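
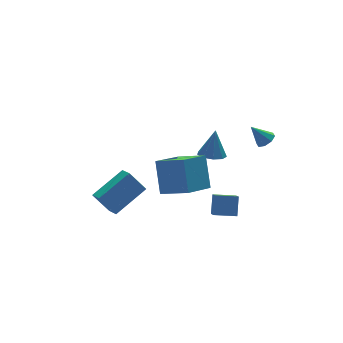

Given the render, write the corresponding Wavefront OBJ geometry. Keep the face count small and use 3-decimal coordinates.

v 3.197 -1.55 1.884
v 3.52 -1.093 1.918
v 2.563 -1.17 2.816
v 3.18 -1.035 1.663
v 2.851 -1.278 1.538
v 2.724 -1.681 1.615
v 2.874 -2.006 1.85
v 3.214 -2.064 2.104
v 3.544 -1.821 2.23
v 3.671 -1.419 2.153
v -4.452 1.345 -1.715
v -2.604 1.704 -0.739
v -4.442 2.146 -2.027
v -2.595 2.505 -1.051
v -3.765 0.895 -2.849
v -1.918 1.254 -1.873
v -3.756 1.696 -3.161
v -1.908 2.055 -2.185
v 0.831 -0.674 -3.545
v 1.219 -0.109 -2.585
v 1.111 0.072 -4.098
v 1.5 0.637 -3.138
v 1.9 -1.177 -3.682
v 2.289 -0.612 -2.722
v 2.181 -0.431 -4.235
v 2.569 0.134 -3.275
v 3.098 3.603 -2.642
v 3.621 4.133 -2.874
v 3.482 3.917 -1.058
v 3.145 4.364 -2.804
v 2.647 4.24 -2.659
v 2.36 3.817 -2.505
v 2.418 3.294 -2.416
v 2.794 2.916 -2.432
v 3.312 2.859 -2.547
v 3.73 3.151 -2.706
v 3.852 3.654 -2.835
v -0.882 1.75 -2.987
v -0.591 2.809 -1.292
v 0.812 2.529 -3.765
v 1.103 3.588 -2.069
v 0.017 0.452 -2.331
v 0.308 1.511 -0.635
v 1.711 1.231 -3.108
v 2.002 2.29 -1.413
f 2 1 4
f 2 4 3
f 4 1 5
f 4 5 3
f 5 1 6
f 5 6 3
f 6 1 7
f 6 7 3
f 7 1 8
f 7 8 3
f 8 1 9
f 8 9 3
f 9 1 10
f 9 10 3
f 10 1 2
f 10 2 3
f 12 14 11
f 15 12 11
f 11 14 13
f 13 15 11
f 12 18 14
f 16 12 15
f 16 18 12
f 14 18 13
f 17 15 13
f 13 18 17
f 17 16 15
f 18 16 17
f 20 22 19
f 23 20 19
f 19 22 21
f 21 23 19
f 20 26 22
f 24 20 23
f 24 26 20
f 22 26 21
f 25 23 21
f 21 26 25
f 25 24 23
f 26 24 25
f 28 27 30
f 28 30 29
f 30 27 31
f 30 31 29
f 31 27 32
f 31 32 29
f 32 27 33
f 32 33 29
f 33 27 34
f 33 34 29
f 34 27 35
f 34 35 29
f 35 27 36
f 35 36 29
f 36 27 37
f 36 37 29
f 37 27 28
f 37 28 29
f 39 41 38
f 42 39 38
f 38 41 40
f 40 42 38
f 39 45 41
f 43 39 42
f 43 45 39
f 41 45 40
f 44 42 40
f 40 45 44
f 44 43 42
f 45 43 44



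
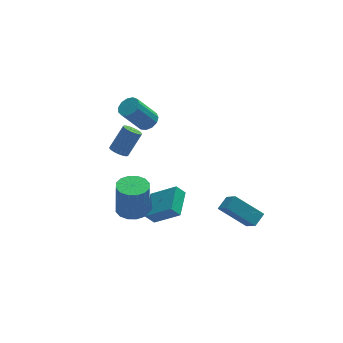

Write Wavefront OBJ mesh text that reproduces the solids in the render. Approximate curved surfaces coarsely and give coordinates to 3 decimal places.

v -0.499 -1.068 -3.976
v -1.022 -0.989 -3.349
v 0.222 0.578 -3.58
v -0.301 0.657 -2.953
v 0.821 -1.937 -2.767
v 0.298 -1.858 -2.14
v 1.542 -0.291 -2.371
v 1.019 -0.212 -1.744
v -1.548 3.408 -1.168
v -1.183 3.749 -1.536
v -0.228 4.233 -0.14
v -0.592 3.892 0.228
v -1.366 3.918 -1.47
v -0.41 4.402 -0.073
v -1.58 3.999 -1.351
v -0.624 4.484 0.045
v -1.789 3.978 -1.201
v -0.833 4.462 0.195
v -1.956 3.859 -1.045
v -1 4.343 0.351
v -2.052 3.661 -0.911
v -1.096 4.145 0.486
v -2.061 3.42 -0.821
v -1.105 3.904 0.576
v -1.982 3.176 -0.791
v -1.026 3.66 0.606
v -1.827 2.973 -0.826
v -0.871 3.457 0.57
v -1.624 2.845 -0.921
v -0.669 3.329 0.476
v -1.408 2.814 -1.058
v -0.452 3.298 0.338
v -1.216 2.886 -1.214
v -0.261 3.37 0.182
v -1.082 3.048 -1.363
v -0.126 3.532 0.034
v -1.028 3.273 -1.477
v -0.072 3.757 -0.081
v -1.064 3.521 -1.539
v -0.108 4.005 -0.142
v -2.043 -2.411 -1.1
v -1.552 -3.236 -1.094
v -1.506 -3.194 1.045
v -1.997 -2.369 1.04
v -1.206 -2.881 -1.108
v -1.159 -2.838 1.031
v -1.084 -2.399 -1.121
v -1.037 -2.356 1.018
v -1.219 -1.921 -1.127
v -1.172 -1.878 1.012
v -1.575 -1.574 -1.127
v -1.528 -1.531 1.013
v -2.056 -1.452 -1.118
v -2.009 -1.409 1.021
v -2.534 -1.586 -1.105
v -2.488 -1.544 1.034
v -2.881 -1.942 -1.091
v -2.834 -1.899 1.048
v -3.003 -2.424 -1.078
v -2.956 -2.381 1.061
v -2.868 -2.902 -1.072
v -2.821 -2.859 1.067
v -2.512 -3.249 -1.073
v -2.465 -3.206 1.067
v -2.031 -3.371 -1.081
v -1.984 -3.328 1.058
v 4.328 -5.036 -1.606
v 2.878 -4.192 -0.445
v 4.132 -3.977 -2.621
v 2.683 -3.132 -1.46
v 4.977 -4.508 -1.18
v 3.528 -3.663 -0.019
v 4.782 -3.448 -2.195
v 3.332 -2.604 -1.034
v 0.003 2.487 2.171
v 0.571 2.664 2.577
v -0.575 2.49 4.255
v -1.143 2.313 3.849
v 0.383 3.011 2.485
v -0.763 2.838 4.163
v 0.075 3.193 2.293
v -1.071 3.019 3.971
v -0.256 3.15 2.062
v -1.402 2.976 3.741
v -0.505 2.896 1.866
v -1.651 2.723 3.545
v -0.592 2.513 1.767
v -1.739 2.339 3.445
v -0.491 2.121 1.796
v -1.637 1.948 3.474
v -0.233 1.846 1.943
v -1.379 1.672 3.622
v 0.101 1.773 2.163
v -1.046 1.6 3.842
v 0.403 1.928 2.386
v -0.743 1.754 4.064
v 0.578 2.26 2.54
v -0.568 2.086 4.218
f 2 4 1
f 5 2 1
f 1 4 3
f 3 5 1
f 2 8 4
f 6 2 5
f 6 8 2
f 4 8 3
f 7 5 3
f 3 8 7
f 7 6 5
f 8 6 7
f 10 9 13
f 10 13 11
f 11 13 14
f 11 14 12
f 13 9 15
f 13 15 14
f 14 15 16
f 14 16 12
f 15 9 17
f 15 17 16
f 16 17 18
f 16 18 12
f 17 9 19
f 17 19 18
f 18 19 20
f 18 20 12
f 19 9 21
f 19 21 20
f 20 21 22
f 20 22 12
f 21 9 23
f 21 23 22
f 22 23 24
f 22 24 12
f 23 9 25
f 23 25 24
f 24 25 26
f 24 26 12
f 25 9 27
f 25 27 26
f 26 27 28
f 26 28 12
f 27 9 29
f 27 29 28
f 28 29 30
f 28 30 12
f 29 9 31
f 29 31 30
f 30 31 32
f 30 32 12
f 31 9 33
f 31 33 32
f 32 33 34
f 32 34 12
f 33 9 35
f 33 35 34
f 34 35 36
f 34 36 12
f 35 9 37
f 35 37 36
f 36 37 38
f 36 38 12
f 37 9 39
f 37 39 38
f 38 39 40
f 38 40 12
f 39 9 10
f 39 10 40
f 40 10 11
f 40 11 12
f 42 41 45
f 42 45 43
f 43 45 46
f 43 46 44
f 45 41 47
f 45 47 46
f 46 47 48
f 46 48 44
f 47 41 49
f 47 49 48
f 48 49 50
f 48 50 44
f 49 41 51
f 49 51 50
f 50 51 52
f 50 52 44
f 51 41 53
f 51 53 52
f 52 53 54
f 52 54 44
f 53 41 55
f 53 55 54
f 54 55 56
f 54 56 44
f 55 41 57
f 55 57 56
f 56 57 58
f 56 58 44
f 57 41 59
f 57 59 58
f 58 59 60
f 58 60 44
f 59 41 61
f 59 61 60
f 60 61 62
f 60 62 44
f 61 41 63
f 61 63 62
f 62 63 64
f 62 64 44
f 63 41 65
f 63 65 64
f 64 65 66
f 64 66 44
f 65 41 42
f 65 42 66
f 66 42 43
f 66 43 44
f 68 70 67
f 71 68 67
f 67 70 69
f 69 71 67
f 68 74 70
f 72 68 71
f 72 74 68
f 70 74 69
f 73 71 69
f 69 74 73
f 73 72 71
f 74 72 73
f 76 75 79
f 76 79 77
f 77 79 80
f 77 80 78
f 79 75 81
f 79 81 80
f 80 81 82
f 80 82 78
f 81 75 83
f 81 83 82
f 82 83 84
f 82 84 78
f 83 75 85
f 83 85 84
f 84 85 86
f 84 86 78
f 85 75 87
f 85 87 86
f 86 87 88
f 86 88 78
f 87 75 89
f 87 89 88
f 88 89 90
f 88 90 78
f 89 75 91
f 89 91 90
f 90 91 92
f 90 92 78
f 91 75 93
f 91 93 92
f 92 93 94
f 92 94 78
f 93 75 95
f 93 95 94
f 94 95 96
f 94 96 78
f 95 75 97
f 95 97 96
f 96 97 98
f 96 98 78
f 97 75 76
f 97 76 98
f 98 76 77
f 98 77 78



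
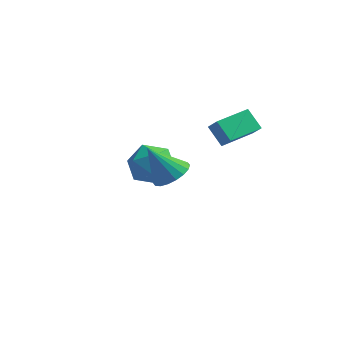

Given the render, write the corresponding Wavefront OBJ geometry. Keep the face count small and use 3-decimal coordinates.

v 2.468 2.172 2.08
v 2.951 1.86 2.693
v 1.734 2.578 2.866
v 2.216 2.266 3.479
v 3.364 3.674 2.141
v 3.846 3.362 2.754
v 2.629 4.08 2.927
v 3.112 3.768 3.54
v 1.415 -1.169 2.252
v 2.084 -0.843 2.741
v 0.445 -1.331 3.688
v 1.881 -0.518 2.64
v 1.586 -0.322 2.463
v 1.257 -0.294 2.244
v 0.96 -0.439 2.027
v 0.752 -0.729 1.854
v 0.676 -1.106 1.76
v 0.746 -1.496 1.764
v 0.949 -1.821 1.864
v 1.244 -2.017 2.042
v 1.573 -2.045 2.261
v 1.87 -1.9 2.478
v 2.078 -1.61 2.651
v 2.154 -1.233 2.744
v -1.8 5.006 -1.103
v -0.773 4.76 -1.648
v -1.887 3.2 -0.452
v -0.86 2.954 -0.997
v -0.876 3.683 -0.059
v -0.822 4.8 -0.461
v -1.838 3.16 -1.639
v -1.784 4.277 -2.041
v -0.797 3.619 -1.979
v -0.202 3.943 -1.002
v -2.458 4.017 -1.098
v -1.863 4.341 -0.121
f 2 4 1
f 5 2 1
f 1 4 3
f 3 5 1
f 2 8 4
f 6 2 5
f 6 8 2
f 4 8 3
f 7 5 3
f 3 8 7
f 7 6 5
f 8 6 7
f 10 9 12
f 10 12 11
f 12 9 13
f 12 13 11
f 13 9 14
f 13 14 11
f 14 9 15
f 14 15 11
f 15 9 16
f 15 16 11
f 16 9 17
f 16 17 11
f 17 9 18
f 17 18 11
f 18 9 19
f 18 19 11
f 19 9 20
f 19 20 11
f 20 9 21
f 20 21 11
f 21 9 22
f 21 22 11
f 22 9 23
f 22 23 11
f 23 9 24
f 23 24 11
f 24 9 10
f 24 10 11
f 25 36 30
f 25 30 26
f 25 26 32
f 25 32 35
f 25 35 36
f 26 30 34
f 30 36 29
f 36 35 27
f 35 32 31
f 32 26 33
f 28 34 29
f 28 29 27
f 28 27 31
f 28 31 33
f 28 33 34
f 29 34 30
f 27 29 36
f 31 27 35
f 33 31 32
f 34 33 26



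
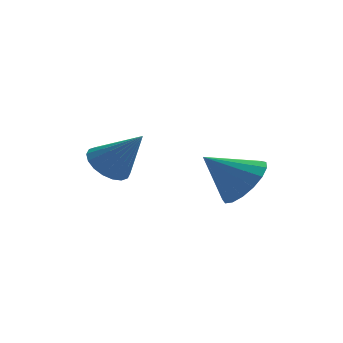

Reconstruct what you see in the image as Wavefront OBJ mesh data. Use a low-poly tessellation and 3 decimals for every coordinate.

v -0.738 3.652 -3.099
v -0.168 3.319 -3.665
v 0.258 2.948 -1.681
v -0.022 3.67 -3.593
v -0.018 4.018 -3.423
v -0.156 4.293 -3.189
v -0.41 4.442 -2.936
v -0.728 4.434 -2.717
v -1.049 4.271 -2.572
v -1.308 3.986 -2.532
v -1.454 3.635 -2.604
v -1.458 3.287 -2.774
v -1.32 3.012 -3.009
v -1.066 2.863 -3.261
v -0.747 2.871 -3.481
v -0.427 3.033 -3.625
v 3.16 1.164 -3.243
v 3.746 0.705 -2.489
v 1.86 1.356 -2.117
v 3.856 1.199 -2.445
v 3.807 1.684 -2.584
v 3.61 2.05 -2.875
v 3.309 2.214 -3.249
v 2.974 2.136 -3.622
v 2.682 1.837 -3.909
v 2.499 1.383 -4.043
v 2.467 0.879 -3.993
v 2.594 0.44 -3.772
v 2.851 0.167 -3.43
v 3.178 0.123 -3.045
v 3.501 0.317 -2.705
f 2 1 4
f 2 4 3
f 4 1 5
f 4 5 3
f 5 1 6
f 5 6 3
f 6 1 7
f 6 7 3
f 7 1 8
f 7 8 3
f 8 1 9
f 8 9 3
f 9 1 10
f 9 10 3
f 10 1 11
f 10 11 3
f 11 1 12
f 11 12 3
f 12 1 13
f 12 13 3
f 13 1 14
f 13 14 3
f 14 1 15
f 14 15 3
f 15 1 16
f 15 16 3
f 16 1 2
f 16 2 3
f 18 17 20
f 18 20 19
f 20 17 21
f 20 21 19
f 21 17 22
f 21 22 19
f 22 17 23
f 22 23 19
f 23 17 24
f 23 24 19
f 24 17 25
f 24 25 19
f 25 17 26
f 25 26 19
f 26 17 27
f 26 27 19
f 27 17 28
f 27 28 19
f 28 17 29
f 28 29 19
f 29 17 30
f 29 30 19
f 30 17 31
f 30 31 19
f 31 17 18
f 31 18 19



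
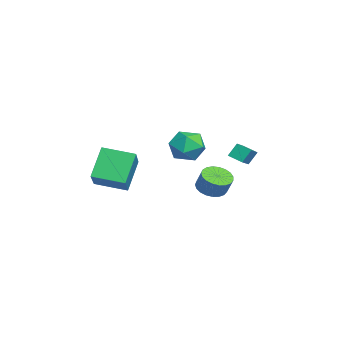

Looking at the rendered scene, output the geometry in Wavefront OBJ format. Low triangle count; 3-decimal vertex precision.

v 1.271 1.031 -0.511
v 2.013 0.765 -0.771
v 2.45 1.062 0.171
v 1.709 1.329 0.431
v 2.014 1.094 -0.876
v 2.452 1.391 0.066
v 1.887 1.412 -0.917
v 2.324 1.709 0.025
v 1.653 1.664 -0.888
v 2.091 1.962 0.054
v 1.354 1.807 -0.794
v 1.791 2.104 0.148
v 1.04 1.816 -0.651
v 1.477 2.113 0.291
v 0.766 1.689 -0.484
v 1.203 1.986 0.458
v 0.579 1.449 -0.321
v 1.017 1.746 0.621
v 0.512 1.136 -0.191
v 0.95 1.433 0.75
v 0.577 0.805 -0.117
v 1.014 1.102 0.825
v 0.761 0.513 -0.111
v 1.199 0.81 0.831
v 1.034 0.311 -0.173
v 1.471 0.608 0.768
v 1.348 0.234 -0.295
v 1.785 0.531 0.647
v 1.648 0.294 -0.453
v 2.085 0.591 0.489
v 1.884 0.482 -0.622
v 2.321 0.779 0.32
v -4.902 0.07 0.703
v -4.208 0.835 0.257
v -3.512 -1.095 0.863
v -2.818 -0.33 0.417
v -3.255 -0.166 1.442
v -4.113 0.554 1.342
v -3.607 -0.814 -0.222
v -4.465 -0.094 -0.322
v -3.408 0.289 -0.315
v -3.19 0.69 0.714
v -4.53 -0.95 0.406
v -4.312 -0.549 1.435
v -1.317 -4.89 -1.229
v -2.37 -4.374 0.403
v -1.011 -3.152 -1.583
v -2.064 -2.636 0.05
v 0.444 -4.964 -0.07
v -0.609 -4.448 1.563
v 0.75 -3.226 -0.423
v -0.303 -2.71 1.209
v -4.289 2.355 -0.429
v -4.501 2.827 0.344
v -3.873 3.082 -0.759
v -4.085 3.554 0.014
v -3.235 1.986 0.086
v -3.447 2.458 0.859
v -2.819 2.713 -0.244
v -3.031 3.185 0.529
f 2 1 5
f 2 5 3
f 3 5 6
f 3 6 4
f 5 1 7
f 5 7 6
f 6 7 8
f 6 8 4
f 7 1 9
f 7 9 8
f 8 9 10
f 8 10 4
f 9 1 11
f 9 11 10
f 10 11 12
f 10 12 4
f 11 1 13
f 11 13 12
f 12 13 14
f 12 14 4
f 13 1 15
f 13 15 14
f 14 15 16
f 14 16 4
f 15 1 17
f 15 17 16
f 16 17 18
f 16 18 4
f 17 1 19
f 17 19 18
f 18 19 20
f 18 20 4
f 19 1 21
f 19 21 20
f 20 21 22
f 20 22 4
f 21 1 23
f 21 23 22
f 22 23 24
f 22 24 4
f 23 1 25
f 23 25 24
f 24 25 26
f 24 26 4
f 25 1 27
f 25 27 26
f 26 27 28
f 26 28 4
f 27 1 29
f 27 29 28
f 28 29 30
f 28 30 4
f 29 1 31
f 29 31 30
f 30 31 32
f 30 32 4
f 31 1 2
f 31 2 32
f 32 2 3
f 32 3 4
f 33 44 38
f 33 38 34
f 33 34 40
f 33 40 43
f 33 43 44
f 34 38 42
f 38 44 37
f 44 43 35
f 43 40 39
f 40 34 41
f 36 42 37
f 36 37 35
f 36 35 39
f 36 39 41
f 36 41 42
f 37 42 38
f 35 37 44
f 39 35 43
f 41 39 40
f 42 41 34
f 46 48 45
f 49 46 45
f 45 48 47
f 47 49 45
f 46 52 48
f 50 46 49
f 50 52 46
f 48 52 47
f 51 49 47
f 47 52 51
f 51 50 49
f 52 50 51
f 54 56 53
f 57 54 53
f 53 56 55
f 55 57 53
f 54 60 56
f 58 54 57
f 58 60 54
f 56 60 55
f 59 57 55
f 55 60 59
f 59 58 57
f 60 58 59



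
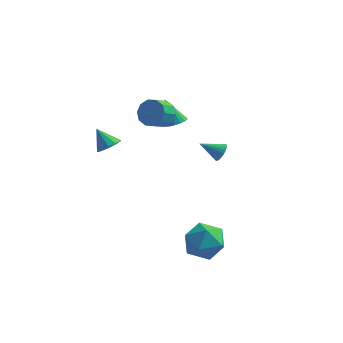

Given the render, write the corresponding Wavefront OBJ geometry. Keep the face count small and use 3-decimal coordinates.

v -0.807 1.083 2.071
v -0.008 0.876 2.311
v -0.373 0.089 2.849
v -1.173 0.297 2.609
v -0.205 1.213 2.671
v -0.571 0.427 3.209
v -0.632 1.501 2.802
v -0.998 0.715 3.34
v -1.126 1.63 2.654
v -1.492 0.843 3.191
v -1.498 1.549 2.283
v -1.864 0.763 2.82
v -1.607 1.291 1.831
v -1.972 0.504 2.369
v -1.409 0.953 1.471
v -1.775 0.167 2.009
v -0.982 0.665 1.34
v -1.348 -0.121 1.878
v -0.488 0.537 1.489
v -0.854 -0.25 2.026
v -0.116 0.617 1.86
v -0.482 -0.169 2.397
v -2.268 -3.303 2.277
v -1.693 -3.145 2.662
v -2.992 -3.017 3.243
v -1.823 -2.779 2.457
v -2.123 -2.614 2.183
v -2.478 -2.712 1.945
v -2.754 -3.035 1.834
v -2.843 -3.461 1.892
v -2.713 -3.826 2.098
v -2.413 -3.991 2.372
v -2.057 -3.894 2.61
v -1.782 -3.57 2.721
v 3.38 -2.839 2.605
v 3.61 -2.64 3.076
v 2.34 -3.081 3.215
v 3.512 -2.449 2.985
v 3.392 -2.326 2.829
v 3.269 -2.291 2.634
v 3.166 -2.35 2.434
v 3.1 -2.495 2.264
v 3.082 -2.698 2.152
v 3.116 -2.926 2.119
v 3.195 -3.139 2.17
v 3.307 -3.3 2.296
v 3.431 -3.381 2.476
v 3.546 -3.369 2.677
v 3.633 -3.264 2.867
v 3.676 -3.086 3.011
v 3.668 -2.866 3.085
v 2.805 -2.657 -3.826
v 3.558 -3.109 -2.995
v 2.102 -4.451 -4.165
v 2.855 -4.903 -3.334
v 1.933 -4.198 -2.995
v 2.367 -3.089 -2.785
v 3.293 -4.471 -4.375
v 3.727 -3.362 -4.165
v 3.859 -4.23 -3.334
v 3.019 -4.062 -2.481
v 2.641 -3.498 -4.679
v 1.801 -3.33 -3.826
v -0.611 3.073 0.118
v -0.127 3.482 0.265
v -1.349 3.427 1.562
v -0.333 3.661 0.116
v -0.603 3.705 -0.033
v -0.874 3.604 -0.147
v -1.085 3.382 -0.201
v -1.188 3.089 -0.181
v -1.158 2.792 -0.093
v -1.003 2.56 0.044
v -0.758 2.445 0.197
v -0.479 2.474 0.332
v -0.231 2.64 0.419
v -0.069 2.905 0.436
v -0.032 3.209 0.381
f 2 1 5
f 2 5 3
f 3 5 6
f 3 6 4
f 5 1 7
f 5 7 6
f 6 7 8
f 6 8 4
f 7 1 9
f 7 9 8
f 8 9 10
f 8 10 4
f 9 1 11
f 9 11 10
f 10 11 12
f 10 12 4
f 11 1 13
f 11 13 12
f 12 13 14
f 12 14 4
f 13 1 15
f 13 15 14
f 14 15 16
f 14 16 4
f 15 1 17
f 15 17 16
f 16 17 18
f 16 18 4
f 17 1 19
f 17 19 18
f 18 19 20
f 18 20 4
f 19 1 21
f 19 21 20
f 20 21 22
f 20 22 4
f 21 1 2
f 21 2 22
f 22 2 3
f 22 3 4
f 24 23 26
f 24 26 25
f 26 23 27
f 26 27 25
f 27 23 28
f 27 28 25
f 28 23 29
f 28 29 25
f 29 23 30
f 29 30 25
f 30 23 31
f 30 31 25
f 31 23 32
f 31 32 25
f 32 23 33
f 32 33 25
f 33 23 34
f 33 34 25
f 34 23 24
f 34 24 25
f 36 35 38
f 36 38 37
f 38 35 39
f 38 39 37
f 39 35 40
f 39 40 37
f 40 35 41
f 40 41 37
f 41 35 42
f 41 42 37
f 42 35 43
f 42 43 37
f 43 35 44
f 43 44 37
f 44 35 45
f 44 45 37
f 45 35 46
f 45 46 37
f 46 35 47
f 46 47 37
f 47 35 48
f 47 48 37
f 48 35 49
f 48 49 37
f 49 35 50
f 49 50 37
f 50 35 51
f 50 51 37
f 51 35 36
f 51 36 37
f 52 63 57
f 52 57 53
f 52 53 59
f 52 59 62
f 52 62 63
f 53 57 61
f 57 63 56
f 63 62 54
f 62 59 58
f 59 53 60
f 55 61 56
f 55 56 54
f 55 54 58
f 55 58 60
f 55 60 61
f 56 61 57
f 54 56 63
f 58 54 62
f 60 58 59
f 61 60 53
f 65 64 67
f 65 67 66
f 67 64 68
f 67 68 66
f 68 64 69
f 68 69 66
f 69 64 70
f 69 70 66
f 70 64 71
f 70 71 66
f 71 64 72
f 71 72 66
f 72 64 73
f 72 73 66
f 73 64 74
f 73 74 66
f 74 64 75
f 74 75 66
f 75 64 76
f 75 76 66
f 76 64 77
f 76 77 66
f 77 64 78
f 77 78 66
f 78 64 65
f 78 65 66



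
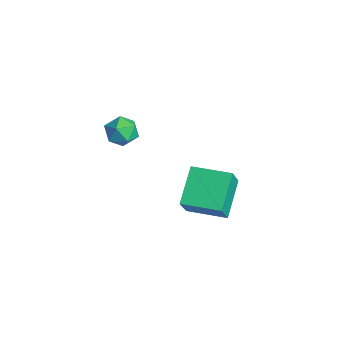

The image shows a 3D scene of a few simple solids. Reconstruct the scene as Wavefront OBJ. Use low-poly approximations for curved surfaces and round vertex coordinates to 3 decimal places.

v -1.34 2.145 2.816
v -0.901 1.508 3.055
v -2.439 1.512 3.145
v -2 0.875 3.384
v -1.974 1.566 3.805
v -1.294 1.957 3.602
v -2.046 1.063 2.598
v -1.366 1.454 2.395
v -1.337 0.839 2.92
v -1.293 1.15 3.667
v -2.047 1.87 2.533
v -2.003 2.181 3.28
v 1.424 3.625 2.207
v 2.043 3.107 3.375
v 2.496 4.969 2.235
v 3.115 4.451 3.404
v 2.625 2.689 1.156
v 3.244 2.171 2.325
v 3.697 4.033 1.185
v 4.316 3.515 2.353
f 1 12 6
f 1 6 2
f 1 2 8
f 1 8 11
f 1 11 12
f 2 6 10
f 6 12 5
f 12 11 3
f 11 8 7
f 8 2 9
f 4 10 5
f 4 5 3
f 4 3 7
f 4 7 9
f 4 9 10
f 5 10 6
f 3 5 12
f 7 3 11
f 9 7 8
f 10 9 2
f 14 16 13
f 17 14 13
f 13 16 15
f 15 17 13
f 14 20 16
f 18 14 17
f 18 20 14
f 16 20 15
f 19 17 15
f 15 20 19
f 19 18 17
f 20 18 19



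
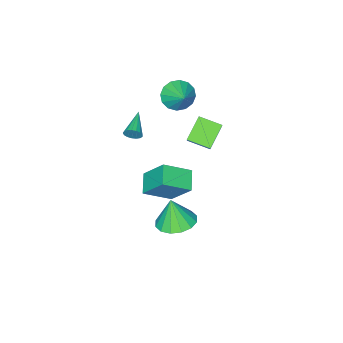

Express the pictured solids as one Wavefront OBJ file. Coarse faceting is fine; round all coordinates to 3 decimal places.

v 0.359 0.383 2.305
v 1.1 -0.147 2.491
v 0.881 1.377 3.055
v 1.217 0.094 2.091
v 1.104 0.413 1.748
v 0.791 0.723 1.555
v 0.363 0.943 1.562
v -0.066 1.012 1.768
v -0.382 0.913 2.118
v -0.499 0.672 2.518
v -0.386 0.354 2.861
v -0.073 0.043 3.055
v 0.355 -0.176 3.047
v 0.785 -0.246 2.841
v 0.607 0.194 -4.916
v 1.91 -0.601 -4.06
v 0.351 1.423 -3.384
v 1.654 0.628 -2.528
v 1.446 1.012 -5.432
v 2.749 0.217 -4.576
v 1.19 2.241 -3.9
v 2.493 1.446 -3.044
v 4.096 1.025 2.058
v 4.345 0.891 2.47
v 2.904 0.175 2.502
v 4.228 1.089 2.536
v 4.081 1.272 2.493
v 3.937 1.399 2.35
v 3.83 1.441 2.14
v 3.783 1.387 1.911
v 3.808 1.25 1.717
v 3.899 1.062 1.6
v 4.035 0.866 1.588
v 4.185 0.706 1.684
v 4.315 0.619 1.866
v 4.394 0.625 2.092
v 4.405 0.723 2.31
v 3.829 3.84 -3.354
v 4.762 4.393 -3.253
v 3.871 3.48 -1.786
v 4.356 4.772 -3.155
v 3.809 4.902 -3.111
v 3.267 4.747 -3.131
v 2.875 4.349 -3.212
v 2.739 3.814 -3.331
v 2.895 3.286 -3.456
v 3.301 2.907 -3.554
v 3.848 2.777 -3.598
v 4.39 2.933 -3.577
v 4.782 3.331 -3.497
v 4.918 3.865 -3.378
v 1.316 2.015 0.32
v 0.175 1.702 1.242
v 0.743 3.108 -0.018
v -0.398 2.796 0.904
v 1.818 2.524 1.116
v 0.677 2.212 2.038
v 1.245 3.618 0.778
v 0.104 3.305 1.7
f 2 1 4
f 2 4 3
f 4 1 5
f 4 5 3
f 5 1 6
f 5 6 3
f 6 1 7
f 6 7 3
f 7 1 8
f 7 8 3
f 8 1 9
f 8 9 3
f 9 1 10
f 9 10 3
f 10 1 11
f 10 11 3
f 11 1 12
f 11 12 3
f 12 1 13
f 12 13 3
f 13 1 14
f 13 14 3
f 14 1 2
f 14 2 3
f 16 18 15
f 19 16 15
f 15 18 17
f 17 19 15
f 16 22 18
f 20 16 19
f 20 22 16
f 18 22 17
f 21 19 17
f 17 22 21
f 21 20 19
f 22 20 21
f 24 23 26
f 24 26 25
f 26 23 27
f 26 27 25
f 27 23 28
f 27 28 25
f 28 23 29
f 28 29 25
f 29 23 30
f 29 30 25
f 30 23 31
f 30 31 25
f 31 23 32
f 31 32 25
f 32 23 33
f 32 33 25
f 33 23 34
f 33 34 25
f 34 23 35
f 34 35 25
f 35 23 36
f 35 36 25
f 36 23 37
f 36 37 25
f 37 23 24
f 37 24 25
f 39 38 41
f 39 41 40
f 41 38 42
f 41 42 40
f 42 38 43
f 42 43 40
f 43 38 44
f 43 44 40
f 44 38 45
f 44 45 40
f 45 38 46
f 45 46 40
f 46 38 47
f 46 47 40
f 47 38 48
f 47 48 40
f 48 38 49
f 48 49 40
f 49 38 50
f 49 50 40
f 50 38 51
f 50 51 40
f 51 38 39
f 51 39 40
f 53 55 52
f 56 53 52
f 52 55 54
f 54 56 52
f 53 59 55
f 57 53 56
f 57 59 53
f 55 59 54
f 58 56 54
f 54 59 58
f 58 57 56
f 59 57 58



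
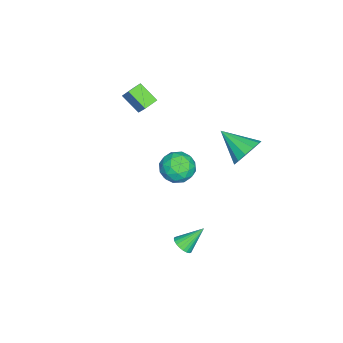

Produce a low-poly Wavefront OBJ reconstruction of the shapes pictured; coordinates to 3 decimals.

v 1.184 1.968 -4.25
v 1.448 1.611 -3.803
v 0.536 2.892 -3.13
v 1.623 1.779 -3.84
v 1.732 1.976 -3.94
v 1.757 2.172 -4.087
v 1.695 2.336 -4.258
v 1.555 2.444 -4.429
v 1.358 2.48 -4.572
v 1.135 2.438 -4.666
v 0.919 2.324 -4.697
v 0.744 2.156 -4.66
v 0.635 1.96 -4.56
v 0.61 1.764 -4.413
v 0.673 1.6 -4.242
v 0.813 1.491 -4.071
v 1.009 1.455 -3.928
v 1.232 1.497 -3.834
v -1.669 1.329 0.573
v -1.055 1.912 -0.014
v -0.585 0.068 0.454
v 0.029 0.651 -0.133
v -0.092 0.874 0.865
v -0.762 1.653 0.939
v -0.878 0.327 -0.499
v -1.548 1.106 -0.425
v -0.567 1.292 -0.677
v -0.081 1.631 0.166
v -1.559 0.349 0.274
v -1.073 0.688 1.117
v -1.457 1.731 0.29
v -0.183 0.249 0.15
v -0.253 0.38 0.737
v 0.107 0.723 0.392
v -1.285 1.579 0.85
v -0.924 1.922 0.505
v -0.358 1.312 1.022
v -0.716 0.058 -0.065
v -0.355 0.401 -0.41
v -1.747 1.257 0.048
v -1.387 1.6 -0.297
v -1.282 0.668 -0.582
v -0.81 1.71 -0.445
v -0.172 0.969 -0.515
v -0.705 0.778 -0.73
v -1.099 1.236 -0.687
v -0.524 1.909 0.051
v 0.114 1.168 -0.019
v 0.043 1.299 0.568
v -0.351 1.757 0.611
v -0.237 1.545 -0.339
v -1.754 0.812 0.459
v -1.116 0.071 0.389
v -1.289 0.223 -0.171
v -1.683 0.681 -0.128
v -1.468 1.011 0.955
v -0.83 0.27 0.885
v -0.541 0.744 1.127
v -0.935 1.202 1.17
v -1.403 0.435 0.779
v -4.484 -2.723 2.654
v -3.522 -1.985 4.024
v -4.131 -1.677 1.843
v -3.169 -0.938 3.213
v -3.811 -3.142 2.407
v -2.849 -2.403 3.777
v -3.458 -2.095 1.596
v -2.496 -1.357 2.966
v -3.179 4.041 0.237
v -2.818 4.437 1.116
v -3.681 2.399 1.183
v -3.377 4.59 1.085
v -3.873 4.569 0.785
v -4.149 4.38 0.311
v -4.117 4.083 -0.187
v -3.787 3.773 -0.55
v -3.264 3.548 -0.664
v -2.714 3.479 -0.491
v -2.312 3.589 -0.087
v -2.185 3.842 0.419
v -2.374 4.158 0.868
f 2 1 4
f 2 4 3
f 4 1 5
f 4 5 3
f 5 1 6
f 5 6 3
f 6 1 7
f 6 7 3
f 7 1 8
f 7 8 3
f 8 1 9
f 8 9 3
f 9 1 10
f 9 10 3
f 10 1 11
f 10 11 3
f 11 1 12
f 11 12 3
f 12 1 13
f 12 13 3
f 13 1 14
f 13 14 3
f 14 1 15
f 14 15 3
f 15 1 16
f 15 16 3
f 16 1 17
f 16 17 3
f 17 1 18
f 17 18 3
f 18 1 2
f 18 2 3
f 19 56 35
f 56 30 59
f 35 59 24
f 56 59 35
f 19 35 31
f 35 24 36
f 31 36 20
f 35 36 31
f 19 31 40
f 31 20 41
f 40 41 26
f 31 41 40
f 19 40 52
f 40 26 55
f 52 55 29
f 40 55 52
f 19 52 56
f 52 29 60
f 56 60 30
f 52 60 56
f 20 36 47
f 36 24 50
f 47 50 28
f 36 50 47
f 24 59 37
f 59 30 58
f 37 58 23
f 59 58 37
f 30 60 57
f 60 29 53
f 57 53 21
f 60 53 57
f 29 55 54
f 55 26 42
f 54 42 25
f 55 42 54
f 26 41 46
f 41 20 43
f 46 43 27
f 41 43 46
f 22 48 34
f 48 28 49
f 34 49 23
f 48 49 34
f 22 34 32
f 34 23 33
f 32 33 21
f 34 33 32
f 22 32 39
f 32 21 38
f 39 38 25
f 32 38 39
f 22 39 44
f 39 25 45
f 44 45 27
f 39 45 44
f 22 44 48
f 44 27 51
f 48 51 28
f 44 51 48
f 23 49 37
f 49 28 50
f 37 50 24
f 49 50 37
f 21 33 57
f 33 23 58
f 57 58 30
f 33 58 57
f 25 38 54
f 38 21 53
f 54 53 29
f 38 53 54
f 27 45 46
f 45 25 42
f 46 42 26
f 45 42 46
f 28 51 47
f 51 27 43
f 47 43 20
f 51 43 47
f 62 64 61
f 65 62 61
f 61 64 63
f 63 65 61
f 62 68 64
f 66 62 65
f 66 68 62
f 64 68 63
f 67 65 63
f 63 68 67
f 67 66 65
f 68 66 67
f 70 69 72
f 70 72 71
f 72 69 73
f 72 73 71
f 73 69 74
f 73 74 71
f 74 69 75
f 74 75 71
f 75 69 76
f 75 76 71
f 76 69 77
f 76 77 71
f 77 69 78
f 77 78 71
f 78 69 79
f 78 79 71
f 79 69 80
f 79 80 71
f 80 69 81
f 80 81 71
f 81 69 70
f 81 70 71



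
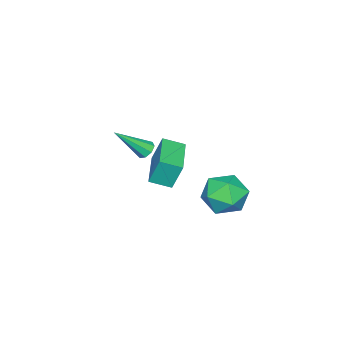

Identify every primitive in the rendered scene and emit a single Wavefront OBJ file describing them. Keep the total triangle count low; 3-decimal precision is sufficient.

v -1.737 -3.065 -3.292
v -1.348 -3.155 -3.656
v -0.643 -4.095 -1.868
v -1.29 -2.804 -3.446
v -1.494 -2.605 -3.146
v -1.84 -2.676 -2.932
v -2.125 -2.975 -2.928
v -2.183 -3.326 -3.138
v -1.98 -3.525 -3.438
v -1.634 -3.454 -3.652
v -0.401 -0.63 -2.59
v -0.588 -0.177 -1.236
v 1.462 0.438 -2.691
v 1.275 0.892 -1.337
v 0.125 -1.512 -2.223
v -0.062 -1.058 -0.869
v 1.988 -0.443 -2.324
v 1.801 0.01 -0.97
v -0.853 2.63 -3.488
v -0.22 3.369 -2.806
v 0.6 1.371 -3.474
v 1.233 2.11 -2.792
v 0.273 1.568 -2.348
v -0.624 2.346 -2.357
v 1.004 2.394 -3.923
v 0.107 3.172 -3.932
v 0.928 3.223 -3.075
v 0.477 2.712 -2.102
v -0.097 2.028 -4.178
v -0.548 1.517 -3.205
f 2 1 4
f 2 4 3
f 4 1 5
f 4 5 3
f 5 1 6
f 5 6 3
f 6 1 7
f 6 7 3
f 7 1 8
f 7 8 3
f 8 1 9
f 8 9 3
f 9 1 10
f 9 10 3
f 10 1 2
f 10 2 3
f 12 14 11
f 15 12 11
f 11 14 13
f 13 15 11
f 12 18 14
f 16 12 15
f 16 18 12
f 14 18 13
f 17 15 13
f 13 18 17
f 17 16 15
f 18 16 17
f 19 30 24
f 19 24 20
f 19 20 26
f 19 26 29
f 19 29 30
f 20 24 28
f 24 30 23
f 30 29 21
f 29 26 25
f 26 20 27
f 22 28 23
f 22 23 21
f 22 21 25
f 22 25 27
f 22 27 28
f 23 28 24
f 21 23 30
f 25 21 29
f 27 25 26
f 28 27 20



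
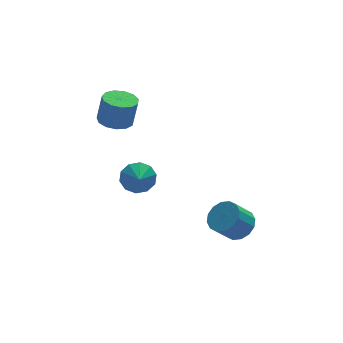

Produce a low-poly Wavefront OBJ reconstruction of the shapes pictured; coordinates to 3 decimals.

v 0.023 0.64 -2.77
v 0.309 1.123 -1.918
v -0.183 -0.26 -2.19
v -0.31 1.215 -1.996
v -0.802 1.087 -2.369
v -0.978 0.788 -2.896
v -0.772 0.433 -3.374
v -0.263 0.157 -3.621
v 0.356 0.065 -3.544
v 0.848 0.193 -3.17
v 1.024 0.491 -2.644
v 0.818 0.847 -2.166
v 4.171 -3.823 -4.312
v 4.712 -4.637 -3.985
v 3.73 -4.83 -2.841
v 3.189 -4.017 -3.168
v 4.925 -4.219 -3.732
v 3.943 -4.412 -2.588
v 4.936 -3.695 -3.634
v 3.954 -3.888 -2.49
v 4.742 -3.205 -3.718
v 3.76 -3.398 -2.574
v 4.395 -2.881 -3.961
v 3.413 -3.074 -2.817
v 3.988 -2.81 -4.298
v 3.006 -3.003 -3.154
v 3.63 -3.01 -4.639
v 2.648 -3.203 -3.495
v 3.417 -3.428 -4.892
v 2.435 -3.621 -3.748
v 3.406 -3.952 -4.99
v 2.424 -4.145 -3.846
v 3.6 -4.442 -4.906
v 2.618 -4.635 -3.762
v 3.947 -4.766 -4.663
v 2.965 -4.959 -3.519
v 4.354 -4.837 -4.326
v 3.372 -5.03 -3.182
v -1.097 0.96 2.005
v -0.602 1.812 1.911
v -0.289 1.812 3.561
v -0.783 0.96 3.655
v -1.133 1.949 2.012
v -0.82 1.949 3.662
v -1.653 1.772 2.11
v -1.34 1.772 3.761
v -1.996 1.337 2.175
v -1.683 1.337 3.826
v -2.053 0.782 2.186
v -1.74 0.782 3.837
v -1.807 0.284 2.14
v -1.494 0.284 3.79
v -1.335 0 2.05
v -1.022 0 3.701
v -0.788 0.021 1.946
v -0.474 0.021 3.597
v -0.338 0.34 1.861
v -0.025 0.34 3.511
v -0.129 0.856 1.821
v 0.184 0.856 3.472
v -0.228 1.405 1.84
v 0.086 1.405 3.49
f 2 1 4
f 2 4 3
f 4 1 5
f 4 5 3
f 5 1 6
f 5 6 3
f 6 1 7
f 6 7 3
f 7 1 8
f 7 8 3
f 8 1 9
f 8 9 3
f 9 1 10
f 9 10 3
f 10 1 11
f 10 11 3
f 11 1 12
f 11 12 3
f 12 1 2
f 12 2 3
f 14 13 17
f 14 17 15
f 15 17 18
f 15 18 16
f 17 13 19
f 17 19 18
f 18 19 20
f 18 20 16
f 19 13 21
f 19 21 20
f 20 21 22
f 20 22 16
f 21 13 23
f 21 23 22
f 22 23 24
f 22 24 16
f 23 13 25
f 23 25 24
f 24 25 26
f 24 26 16
f 25 13 27
f 25 27 26
f 26 27 28
f 26 28 16
f 27 13 29
f 27 29 28
f 28 29 30
f 28 30 16
f 29 13 31
f 29 31 30
f 30 31 32
f 30 32 16
f 31 13 33
f 31 33 32
f 32 33 34
f 32 34 16
f 33 13 35
f 33 35 34
f 34 35 36
f 34 36 16
f 35 13 37
f 35 37 36
f 36 37 38
f 36 38 16
f 37 13 14
f 37 14 38
f 38 14 15
f 38 15 16
f 40 39 43
f 40 43 41
f 41 43 44
f 41 44 42
f 43 39 45
f 43 45 44
f 44 45 46
f 44 46 42
f 45 39 47
f 45 47 46
f 46 47 48
f 46 48 42
f 47 39 49
f 47 49 48
f 48 49 50
f 48 50 42
f 49 39 51
f 49 51 50
f 50 51 52
f 50 52 42
f 51 39 53
f 51 53 52
f 52 53 54
f 52 54 42
f 53 39 55
f 53 55 54
f 54 55 56
f 54 56 42
f 55 39 57
f 55 57 56
f 56 57 58
f 56 58 42
f 57 39 59
f 57 59 58
f 58 59 60
f 58 60 42
f 59 39 61
f 59 61 60
f 60 61 62
f 60 62 42
f 61 39 40
f 61 40 62
f 62 40 41
f 62 41 42



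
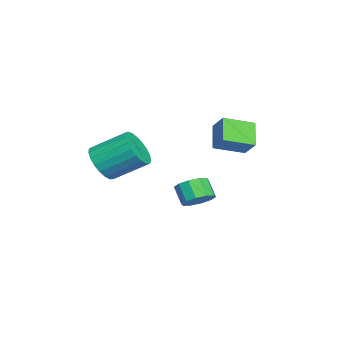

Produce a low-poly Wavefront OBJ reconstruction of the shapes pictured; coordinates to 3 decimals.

v 0.221 0.036 -3.562
v 0.69 0.508 -3.032
v 0.167 0.035 -2.149
v -0.301 -0.436 -2.678
v 0.254 0.777 -3.146
v -0.269 0.304 -2.263
v -0.195 0.764 -3.419
v -0.718 0.291 -2.536
v -0.484 0.472 -3.746
v -1.007 -0 -2.863
v -0.505 0.015 -4.003
v -1.027 -0.458 -3.12
v -0.247 -0.435 -4.091
v -0.77 -0.908 -3.208
v 0.189 -0.704 -3.977
v -0.334 -1.177 -3.094
v 0.638 -0.691 -3.704
v 0.115 -1.164 -2.821
v 0.927 -0.4 -3.377
v 0.404 -0.872 -2.494
v 0.947 0.058 -3.12
v 0.425 -0.415 -2.237
v -2.021 0.213 0.492
v -1.377 0.833 1.262
v -2.795 1.603 0.018
v -2.151 2.223 0.788
v -0.969 0.437 -0.568
v -0.325 1.057 0.202
v -1.743 1.827 -1.042
v -1.099 2.447 -0.272
v 3.869 -3.598 -0.207
v 4.72 -3.219 -0.692
v 4.581 -1.583 0.342
v 3.731 -1.962 0.827
v 4.398 -3.081 -0.953
v 4.259 -1.446 0.081
v 3.985 -3.033 -1.085
v 3.846 -1.397 -0.05
v 3.552 -3.082 -1.065
v 3.413 -1.447 -0.031
v 3.173 -3.221 -0.897
v 3.034 -1.585 0.138
v 2.915 -3.424 -0.609
v 2.776 -1.789 0.425
v 2.822 -3.658 -0.252
v 2.683 -2.023 0.782
v 2.91 -3.881 0.112
v 2.771 -2.246 1.147
v 3.164 -4.055 0.422
v 3.025 -2.42 1.456
v 3.54 -4.15 0.623
v 3.401 -2.515 1.657
v 3.973 -4.15 0.68
v 3.834 -2.514 1.714
v 4.388 -4.054 0.584
v 4.249 -2.418 1.618
v 4.713 -3.879 0.351
v 4.574 -2.244 1.385
v 4.893 -3.655 0.022
v 4.754 -2.02 1.056
v 4.895 -3.422 -0.347
v 4.756 -1.786 0.687
f 2 1 5
f 2 5 3
f 3 5 6
f 3 6 4
f 5 1 7
f 5 7 6
f 6 7 8
f 6 8 4
f 7 1 9
f 7 9 8
f 8 9 10
f 8 10 4
f 9 1 11
f 9 11 10
f 10 11 12
f 10 12 4
f 11 1 13
f 11 13 12
f 12 13 14
f 12 14 4
f 13 1 15
f 13 15 14
f 14 15 16
f 14 16 4
f 15 1 17
f 15 17 16
f 16 17 18
f 16 18 4
f 17 1 19
f 17 19 18
f 18 19 20
f 18 20 4
f 19 1 21
f 19 21 20
f 20 21 22
f 20 22 4
f 21 1 2
f 21 2 22
f 22 2 3
f 22 3 4
f 24 26 23
f 27 24 23
f 23 26 25
f 25 27 23
f 24 30 26
f 28 24 27
f 28 30 24
f 26 30 25
f 29 27 25
f 25 30 29
f 29 28 27
f 30 28 29
f 32 31 35
f 32 35 33
f 33 35 36
f 33 36 34
f 35 31 37
f 35 37 36
f 36 37 38
f 36 38 34
f 37 31 39
f 37 39 38
f 38 39 40
f 38 40 34
f 39 31 41
f 39 41 40
f 40 41 42
f 40 42 34
f 41 31 43
f 41 43 42
f 42 43 44
f 42 44 34
f 43 31 45
f 43 45 44
f 44 45 46
f 44 46 34
f 45 31 47
f 45 47 46
f 46 47 48
f 46 48 34
f 47 31 49
f 47 49 48
f 48 49 50
f 48 50 34
f 49 31 51
f 49 51 50
f 50 51 52
f 50 52 34
f 51 31 53
f 51 53 52
f 52 53 54
f 52 54 34
f 53 31 55
f 53 55 54
f 54 55 56
f 54 56 34
f 55 31 57
f 55 57 56
f 56 57 58
f 56 58 34
f 57 31 59
f 57 59 58
f 58 59 60
f 58 60 34
f 59 31 61
f 59 61 60
f 60 61 62
f 60 62 34
f 61 31 32
f 61 32 62
f 62 32 33
f 62 33 34



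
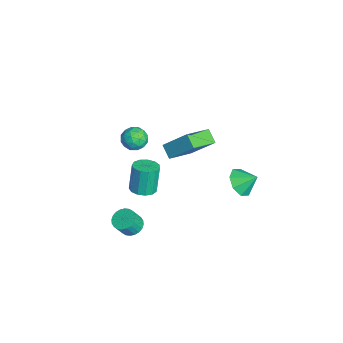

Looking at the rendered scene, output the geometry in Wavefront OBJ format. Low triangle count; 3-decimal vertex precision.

v 1.871 2.247 -0.318
v 2.408 2.598 -0.991
v 2.229 3.073 0.398
v 1.754 2.879 -0.99
v 1.169 2.79 -0.594
v 0.995 2.383 -0.037
v 1.335 1.896 0.356
v 1.988 1.615 0.354
v 2.574 1.704 -0.041
v 2.747 2.111 -0.598
v -4.104 -1.157 -2.361
v -3.44 0.122 -0.903
v -5.185 0.247 -3.1
v -4.521 1.526 -1.642
v -3.359 -0.886 -2.938
v -2.695 0.393 -1.48
v -4.44 0.518 -3.677
v -3.776 1.797 -2.219
v -2.107 -2.539 -4.286
v -1.466 -2.084 -4.205
v -1.853 -1.845 -2.474
v -2.493 -2.301 -2.554
v -1.8 -1.812 -4.317
v -2.187 -1.573 -2.586
v -2.231 -1.771 -4.419
v -2.618 -1.532 -2.688
v -2.623 -1.974 -4.479
v -3.01 -1.735 -2.748
v -2.851 -2.356 -4.477
v -3.238 -2.118 -2.746
v -2.842 -2.797 -4.415
v -3.229 -2.558 -2.683
v -2.6 -3.156 -4.311
v -2.987 -2.917 -2.58
v -2.201 -3.319 -4.199
v -2.588 -3.08 -2.468
v -1.772 -3.234 -4.115
v -2.159 -2.996 -2.384
v -1.45 -2.929 -4.085
v -1.836 -2.691 -2.354
v -1.335 -2.501 -4.119
v -1.722 -2.262 -2.387
v 3.005 -3.759 -2.123
v 3.487 -4.131 -2.449
v 3.757 -4.592 -1.522
v 3.275 -4.221 -1.197
v 3.627 -3.912 -2.381
v 3.897 -4.373 -1.454
v 3.672 -3.669 -2.273
v 3.943 -4.13 -1.346
v 3.616 -3.44 -2.143
v 3.886 -3.901 -1.216
v 3.467 -3.26 -2.01
v 3.737 -3.721 -1.083
v 3.247 -3.156 -1.894
v 3.518 -3.617 -0.967
v 2.991 -3.143 -1.813
v 3.261 -3.604 -0.886
v 2.737 -3.225 -1.779
v 3.007 -3.686 -0.852
v 2.523 -3.388 -1.798
v 2.793 -3.849 -0.871
v 2.383 -3.607 -1.866
v 2.653 -4.068 -0.939
v 2.337 -3.85 -1.974
v 2.608 -4.311 -1.047
v 2.394 -4.079 -2.104
v 2.664 -4.54 -1.177
v 2.543 -4.259 -2.237
v 2.813 -4.72 -1.31
v 2.762 -4.363 -2.353
v 3.033 -4.824 -1.426
v 3.019 -4.376 -2.434
v 3.289 -4.837 -1.507
v 3.273 -4.294 -2.468
v 3.543 -4.755 -1.541
v -0.886 -2.403 1.659
v -0.142 -2.671 1.546
v -1.258 -3.589 2.014
v -0.514 -3.857 1.901
v -0.672 -3.358 2.505
v -0.442 -2.624 2.285
v -0.958 -3.636 1.275
v -0.728 -2.902 1.055
v -0.186 -3.432 1.308
v -0.009 -3.261 2.069
v -1.391 -2.999 1.491
v -1.214 -2.828 2.252
v -0.481 -2.433 1.571
v -0.919 -3.827 1.989
v -1.012 -3.534 2.343
v -0.574 -3.691 2.277
v -0.657 -2.406 2.006
v -0.22 -2.563 1.939
v -0.531 -2.967 2.503
v -1.18 -3.697 1.621
v -0.743 -3.854 1.554
v -0.826 -2.569 1.283
v -0.388 -2.726 1.217
v -0.869 -3.293 1.057
v -0.07 -3.038 1.365
v -0.289 -3.735 1.574
v -0.55 -3.605 1.206
v -0.415 -3.174 1.077
v 0.034 -2.937 1.812
v -0.185 -3.634 2.021
v -0.277 -3.34 2.375
v -0.142 -2.91 2.247
v 0.008 -3.384 1.672
v -1.215 -2.626 1.539
v -1.434 -3.323 1.748
v -1.258 -3.35 1.313
v -1.123 -2.92 1.185
v -1.111 -2.525 1.986
v -1.33 -3.222 2.195
v -0.985 -3.086 2.483
v -0.85 -2.655 2.354
v -1.408 -2.876 1.888
f 2 1 4
f 2 4 3
f 4 1 5
f 4 5 3
f 5 1 6
f 5 6 3
f 6 1 7
f 6 7 3
f 7 1 8
f 7 8 3
f 8 1 9
f 8 9 3
f 9 1 10
f 9 10 3
f 10 1 2
f 10 2 3
f 12 14 11
f 15 12 11
f 11 14 13
f 13 15 11
f 12 18 14
f 16 12 15
f 16 18 12
f 14 18 13
f 17 15 13
f 13 18 17
f 17 16 15
f 18 16 17
f 20 19 23
f 20 23 21
f 21 23 24
f 21 24 22
f 23 19 25
f 23 25 24
f 24 25 26
f 24 26 22
f 25 19 27
f 25 27 26
f 26 27 28
f 26 28 22
f 27 19 29
f 27 29 28
f 28 29 30
f 28 30 22
f 29 19 31
f 29 31 30
f 30 31 32
f 30 32 22
f 31 19 33
f 31 33 32
f 32 33 34
f 32 34 22
f 33 19 35
f 33 35 34
f 34 35 36
f 34 36 22
f 35 19 37
f 35 37 36
f 36 37 38
f 36 38 22
f 37 19 39
f 37 39 38
f 38 39 40
f 38 40 22
f 39 19 41
f 39 41 40
f 40 41 42
f 40 42 22
f 41 19 20
f 41 20 42
f 42 20 21
f 42 21 22
f 44 43 47
f 44 47 45
f 45 47 48
f 45 48 46
f 47 43 49
f 47 49 48
f 48 49 50
f 48 50 46
f 49 43 51
f 49 51 50
f 50 51 52
f 50 52 46
f 51 43 53
f 51 53 52
f 52 53 54
f 52 54 46
f 53 43 55
f 53 55 54
f 54 55 56
f 54 56 46
f 55 43 57
f 55 57 56
f 56 57 58
f 56 58 46
f 57 43 59
f 57 59 58
f 58 59 60
f 58 60 46
f 59 43 61
f 59 61 60
f 60 61 62
f 60 62 46
f 61 43 63
f 61 63 62
f 62 63 64
f 62 64 46
f 63 43 65
f 63 65 64
f 64 65 66
f 64 66 46
f 65 43 67
f 65 67 66
f 66 67 68
f 66 68 46
f 67 43 69
f 67 69 68
f 68 69 70
f 68 70 46
f 69 43 71
f 69 71 70
f 70 71 72
f 70 72 46
f 71 43 73
f 71 73 72
f 72 73 74
f 72 74 46
f 73 43 75
f 73 75 74
f 74 75 76
f 74 76 46
f 75 43 44
f 75 44 76
f 76 44 45
f 76 45 46
f 77 114 93
f 114 88 117
f 93 117 82
f 114 117 93
f 77 93 89
f 93 82 94
f 89 94 78
f 93 94 89
f 77 89 98
f 89 78 99
f 98 99 84
f 89 99 98
f 77 98 110
f 98 84 113
f 110 113 87
f 98 113 110
f 77 110 114
f 110 87 118
f 114 118 88
f 110 118 114
f 78 94 105
f 94 82 108
f 105 108 86
f 94 108 105
f 82 117 95
f 117 88 116
f 95 116 81
f 117 116 95
f 88 118 115
f 118 87 111
f 115 111 79
f 118 111 115
f 87 113 112
f 113 84 100
f 112 100 83
f 113 100 112
f 84 99 104
f 99 78 101
f 104 101 85
f 99 101 104
f 80 106 92
f 106 86 107
f 92 107 81
f 106 107 92
f 80 92 90
f 92 81 91
f 90 91 79
f 92 91 90
f 80 90 97
f 90 79 96
f 97 96 83
f 90 96 97
f 80 97 102
f 97 83 103
f 102 103 85
f 97 103 102
f 80 102 106
f 102 85 109
f 106 109 86
f 102 109 106
f 81 107 95
f 107 86 108
f 95 108 82
f 107 108 95
f 79 91 115
f 91 81 116
f 115 116 88
f 91 116 115
f 83 96 112
f 96 79 111
f 112 111 87
f 96 111 112
f 85 103 104
f 103 83 100
f 104 100 84
f 103 100 104
f 86 109 105
f 109 85 101
f 105 101 78
f 109 101 105



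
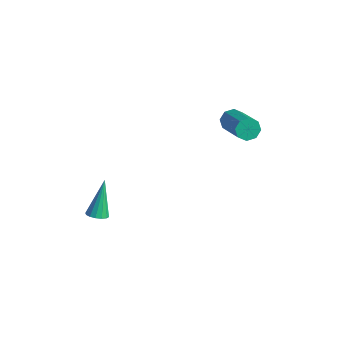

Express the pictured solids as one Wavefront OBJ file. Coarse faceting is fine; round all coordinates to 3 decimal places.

v -2.897 -3.796 -2.497
v -2.463 -3.463 -2.556
v -3.343 -2.904 -0.763
v -2.679 -3.327 -2.682
v -2.953 -3.316 -2.758
v -3.212 -3.434 -2.764
v -3.387 -3.649 -2.699
v -3.43 -3.904 -2.579
v -3.33 -4.129 -2.437
v -3.115 -4.266 -2.311
v -2.84 -4.277 -2.235
v -2.581 -4.159 -2.229
v -2.407 -3.944 -2.295
v -2.364 -3.689 -2.414
v 0.272 1.654 3.28
v 0.618 1.823 2.806
v 2.314 1.094 3.787
v 1.968 0.926 4.26
v 0.577 2.16 3.127
v 2.273 1.431 4.108
v 0.358 2.2 3.537
v 2.054 1.472 4.518
v 0.088 1.921 3.796
v 1.784 1.193 4.777
v -0.074 1.486 3.753
v 1.622 0.757 4.734
v -0.033 1.149 3.432
v 1.663 0.42 4.413
v 0.186 1.108 3.022
v 1.882 0.38 4.003
v 0.456 1.387 2.763
v 2.152 0.659 3.744
f 2 1 4
f 2 4 3
f 4 1 5
f 4 5 3
f 5 1 6
f 5 6 3
f 6 1 7
f 6 7 3
f 7 1 8
f 7 8 3
f 8 1 9
f 8 9 3
f 9 1 10
f 9 10 3
f 10 1 11
f 10 11 3
f 11 1 12
f 11 12 3
f 12 1 13
f 12 13 3
f 13 1 14
f 13 14 3
f 14 1 2
f 14 2 3
f 16 15 19
f 16 19 17
f 17 19 20
f 17 20 18
f 19 15 21
f 19 21 20
f 20 21 22
f 20 22 18
f 21 15 23
f 21 23 22
f 22 23 24
f 22 24 18
f 23 15 25
f 23 25 24
f 24 25 26
f 24 26 18
f 25 15 27
f 25 27 26
f 26 27 28
f 26 28 18
f 27 15 29
f 27 29 28
f 28 29 30
f 28 30 18
f 29 15 31
f 29 31 30
f 30 31 32
f 30 32 18
f 31 15 16
f 31 16 32
f 32 16 17
f 32 17 18



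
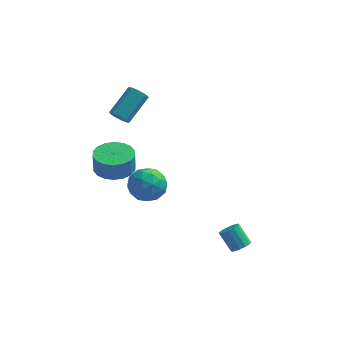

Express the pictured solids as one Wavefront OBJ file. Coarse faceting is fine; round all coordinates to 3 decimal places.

v -0.281 -2.811 1.88
v 0.301 -3.195 1.078
v -1.521 -3.945 1.522
v -0.939 -4.329 0.72
v -0.63 -4.486 1.724
v 0.136 -3.786 1.945
v -1.356 -3.354 0.655
v -0.59 -2.654 0.876
v -0.364 -3.531 0.321
v 0.085 -4.23 0.982
v -1.305 -2.91 1.618
v -0.856 -3.609 2.279
v 0.119 -2.904 1.51
v -1.339 -4.236 1.09
v -1.158 -4.329 1.68
v -0.816 -4.555 1.209
v 0.022 -3.251 2.02
v 0.364 -3.476 1.549
v -0.183 -4.236 1.929
v -1.584 -3.664 1.051
v -1.242 -3.889 0.58
v -0.404 -2.585 1.391
v -0.062 -2.811 0.92
v -1.037 -2.904 0.671
v 0.07 -3.326 0.594
v -0.659 -3.993 0.384
v -0.904 -3.42 0.345
v -0.453 -3.008 0.475
v 0.334 -3.738 0.983
v -0.395 -4.404 0.772
v -0.213 -4.497 1.362
v 0.237 -4.085 1.492
v -0.057 -3.935 0.538
v -0.825 -2.736 1.828
v -1.554 -3.402 1.617
v -1.457 -3.055 1.108
v -1.007 -2.643 1.238
v -0.561 -3.147 2.216
v -1.29 -3.814 2.006
v -0.767 -4.132 2.125
v -0.316 -3.72 2.255
v -1.163 -3.205 2.062
v 4.164 -4.006 -2.474
v 4.437 -4.345 -2.106
v 3.749 -3.894 -1.179
v 3.476 -3.554 -1.546
v 4.594 -4.096 -2.111
v 3.906 -3.644 -1.183
v 4.636 -3.822 -2.213
v 3.948 -3.371 -1.285
v 4.552 -3.598 -2.385
v 3.864 -3.146 -1.457
v 4.364 -3.483 -2.58
v 3.675 -3.031 -1.653
v 4.122 -3.508 -2.748
v 3.434 -3.056 -1.82
v 3.891 -3.666 -2.841
v 3.203 -3.215 -1.914
v 3.734 -3.916 -2.837
v 3.046 -3.464 -1.909
v 3.692 -4.189 -2.735
v 3.004 -3.738 -1.807
v 3.776 -4.414 -2.563
v 3.088 -3.962 -1.635
v 3.965 -4.529 -2.367
v 3.276 -4.077 -1.44
v 4.206 -4.504 -2.2
v 3.518 -4.052 -1.272
v -2.77 0.233 3.181
v -2.211 0.058 3.011
v -1.471 1.413 4.048
v -2.03 1.587 4.219
v -2.36 0.343 2.744
v -1.619 1.698 3.781
v -2.7 0.576 2.682
v -1.959 1.931 3.719
v -3.073 0.649 2.854
v -2.333 2.004 3.891
v -3.305 0.527 3.179
v -2.564 1.881 4.216
v -3.286 0.267 3.505
v -2.546 1.622 4.542
v -3.026 -0.009 3.68
v -2.286 1.346 4.717
v -2.647 -0.172 3.621
v -1.906 1.183 4.658
v -2.325 -0.145 3.357
v -1.584 1.209 4.394
v -2.705 -1.453 0.55
v -2.073 -2.329 0.531
v -2.084 -2.362 1.69
v -2.715 -1.487 1.71
v -1.756 -1.969 0.544
v -1.766 -2.002 1.703
v -1.626 -1.506 0.558
v -1.636 -1.539 1.718
v -1.71 -1.033 0.571
v -1.721 -1.066 1.731
v -1.991 -0.643 0.58
v -2.002 -0.676 1.739
v -2.414 -0.414 0.583
v -2.424 -0.447 1.742
v -2.894 -0.39 0.579
v -2.904 -0.424 1.738
v -3.336 -0.578 0.57
v -3.347 -0.611 1.729
v -3.654 -0.938 0.557
v -3.664 -0.971 1.716
v -3.784 -1.401 0.542
v -3.794 -1.434 1.702
v -3.699 -1.874 0.529
v -3.71 -1.907 1.689
v -3.418 -2.264 0.521
v -3.429 -2.297 1.68
v -2.996 -2.493 0.518
v -3.006 -2.526 1.677
v -2.516 -2.516 0.522
v -2.526 -2.55 1.681
f 1 38 17
f 38 12 41
f 17 41 6
f 38 41 17
f 1 17 13
f 17 6 18
f 13 18 2
f 17 18 13
f 1 13 22
f 13 2 23
f 22 23 8
f 13 23 22
f 1 22 34
f 22 8 37
f 34 37 11
f 22 37 34
f 1 34 38
f 34 11 42
f 38 42 12
f 34 42 38
f 2 18 29
f 18 6 32
f 29 32 10
f 18 32 29
f 6 41 19
f 41 12 40
f 19 40 5
f 41 40 19
f 12 42 39
f 42 11 35
f 39 35 3
f 42 35 39
f 11 37 36
f 37 8 24
f 36 24 7
f 37 24 36
f 8 23 28
f 23 2 25
f 28 25 9
f 23 25 28
f 4 30 16
f 30 10 31
f 16 31 5
f 30 31 16
f 4 16 14
f 16 5 15
f 14 15 3
f 16 15 14
f 4 14 21
f 14 3 20
f 21 20 7
f 14 20 21
f 4 21 26
f 21 7 27
f 26 27 9
f 21 27 26
f 4 26 30
f 26 9 33
f 30 33 10
f 26 33 30
f 5 31 19
f 31 10 32
f 19 32 6
f 31 32 19
f 3 15 39
f 15 5 40
f 39 40 12
f 15 40 39
f 7 20 36
f 20 3 35
f 36 35 11
f 20 35 36
f 9 27 28
f 27 7 24
f 28 24 8
f 27 24 28
f 10 33 29
f 33 9 25
f 29 25 2
f 33 25 29
f 44 43 47
f 44 47 45
f 45 47 48
f 45 48 46
f 47 43 49
f 47 49 48
f 48 49 50
f 48 50 46
f 49 43 51
f 49 51 50
f 50 51 52
f 50 52 46
f 51 43 53
f 51 53 52
f 52 53 54
f 52 54 46
f 53 43 55
f 53 55 54
f 54 55 56
f 54 56 46
f 55 43 57
f 55 57 56
f 56 57 58
f 56 58 46
f 57 43 59
f 57 59 58
f 58 59 60
f 58 60 46
f 59 43 61
f 59 61 60
f 60 61 62
f 60 62 46
f 61 43 63
f 61 63 62
f 62 63 64
f 62 64 46
f 63 43 65
f 63 65 64
f 64 65 66
f 64 66 46
f 65 43 67
f 65 67 66
f 66 67 68
f 66 68 46
f 67 43 44
f 67 44 68
f 68 44 45
f 68 45 46
f 70 69 73
f 70 73 71
f 71 73 74
f 71 74 72
f 73 69 75
f 73 75 74
f 74 75 76
f 74 76 72
f 75 69 77
f 75 77 76
f 76 77 78
f 76 78 72
f 77 69 79
f 77 79 78
f 78 79 80
f 78 80 72
f 79 69 81
f 79 81 80
f 80 81 82
f 80 82 72
f 81 69 83
f 81 83 82
f 82 83 84
f 82 84 72
f 83 69 85
f 83 85 84
f 84 85 86
f 84 86 72
f 85 69 87
f 85 87 86
f 86 87 88
f 86 88 72
f 87 69 70
f 87 70 88
f 88 70 71
f 88 71 72
f 90 89 93
f 90 93 91
f 91 93 94
f 91 94 92
f 93 89 95
f 93 95 94
f 94 95 96
f 94 96 92
f 95 89 97
f 95 97 96
f 96 97 98
f 96 98 92
f 97 89 99
f 97 99 98
f 98 99 100
f 98 100 92
f 99 89 101
f 99 101 100
f 100 101 102
f 100 102 92
f 101 89 103
f 101 103 102
f 102 103 104
f 102 104 92
f 103 89 105
f 103 105 104
f 104 105 106
f 104 106 92
f 105 89 107
f 105 107 106
f 106 107 108
f 106 108 92
f 107 89 109
f 107 109 108
f 108 109 110
f 108 110 92
f 109 89 111
f 109 111 110
f 110 111 112
f 110 112 92
f 111 89 113
f 111 113 112
f 112 113 114
f 112 114 92
f 113 89 115
f 113 115 114
f 114 115 116
f 114 116 92
f 115 89 117
f 115 117 116
f 116 117 118
f 116 118 92
f 117 89 90
f 117 90 118
f 118 90 91
f 118 91 92



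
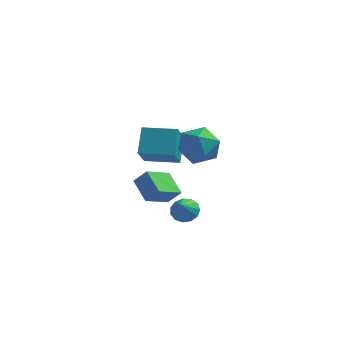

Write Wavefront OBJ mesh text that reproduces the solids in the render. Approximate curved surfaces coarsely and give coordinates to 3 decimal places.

v 1.145 -1.733 4.529
v 2.204 -1.22 4.754
v 1.856 -2.48 2.886
v 2.915 -1.967 3.111
v 2.531 -2.874 3.794
v 2.092 -2.412 4.81
v 1.968 -1.288 2.83
v 1.529 -0.826 3.846
v 2.713 -0.945 3.704
v 3.061 -1.925 4.3
v 0.999 -1.775 3.34
v 1.347 -2.755 3.936
v -0.457 0.66 -1.474
v -1.303 1.71 -0.75
v -1.159 0.634 -2.255
v -2.004 1.684 -1.531
v 0.444 1.976 -2.329
v -0.401 3.026 -1.605
v -0.257 1.95 -3.11
v -1.103 3 -2.386
v 1.634 -3.327 0.081
v 2.026 -3.828 -0.297
v 1.546 -4.073 0.979
v 2.302 -3.602 -0.081
v 2.366 -3.288 0.186
v 2.197 -2.986 0.42
v 1.85 -2.793 0.546
v 1.434 -2.77 0.525
v 1.082 -2.923 0.363
v 0.905 -3.205 0.112
v 0.959 -3.525 -0.15
v 1.228 -3.783 -0.337
v 1.626 -3.896 -0.392
v -1.715 3.015 -0.819
v -1.79 1.787 0.536
v -1.767 4.283 0.328
v -1.842 3.054 1.682
v 0.182 3.006 -0.722
v 0.107 1.777 0.632
v 0.13 4.273 0.424
v 0.055 3.045 1.779
f 1 12 6
f 1 6 2
f 1 2 8
f 1 8 11
f 1 11 12
f 2 6 10
f 6 12 5
f 12 11 3
f 11 8 7
f 8 2 9
f 4 10 5
f 4 5 3
f 4 3 7
f 4 7 9
f 4 9 10
f 5 10 6
f 3 5 12
f 7 3 11
f 9 7 8
f 10 9 2
f 14 16 13
f 17 14 13
f 13 16 15
f 15 17 13
f 14 20 16
f 18 14 17
f 18 20 14
f 16 20 15
f 19 17 15
f 15 20 19
f 19 18 17
f 20 18 19
f 22 21 24
f 22 24 23
f 24 21 25
f 24 25 23
f 25 21 26
f 25 26 23
f 26 21 27
f 26 27 23
f 27 21 28
f 27 28 23
f 28 21 29
f 28 29 23
f 29 21 30
f 29 30 23
f 30 21 31
f 30 31 23
f 31 21 32
f 31 32 23
f 32 21 33
f 32 33 23
f 33 21 22
f 33 22 23
f 35 37 34
f 38 35 34
f 34 37 36
f 36 38 34
f 35 41 37
f 39 35 38
f 39 41 35
f 37 41 36
f 40 38 36
f 36 41 40
f 40 39 38
f 41 39 40



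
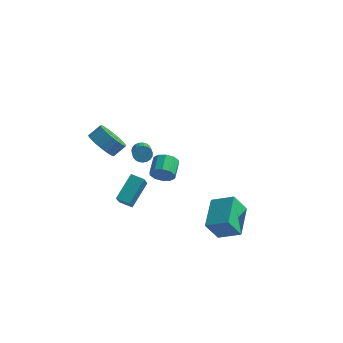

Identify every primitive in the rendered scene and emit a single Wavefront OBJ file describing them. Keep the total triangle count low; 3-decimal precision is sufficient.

v -3.094 -2.977 -4.712
v -2.906 -3.897 -3.594
v -2.742 -1.451 -3.517
v -2.554 -2.371 -2.399
v -2.226 -3.029 -4.901
v -2.038 -3.949 -3.783
v -1.874 -1.503 -3.706
v -1.686 -2.423 -2.588
v 4.378 -4.57 -3.064
v 3.997 -2.515 -2.443
v 2.976 -4.624 -3.746
v 2.595 -2.569 -3.125
v 5.005 -4.051 -4.395
v 4.624 -1.996 -3.774
v 3.603 -4.105 -5.077
v 3.222 -2.05 -4.456
v -2.279 -1.367 -0.896
v -2.062 -1.017 -0.46
v -1.543 -2.103 0.152
v -1.761 -2.453 -0.284
v -2.288 -1.076 -0.372
v -1.769 -2.161 0.241
v -2.513 -1.184 -0.375
v -1.994 -2.27 0.238
v -2.697 -1.325 -0.467
v -2.178 -2.41 0.145
v -2.809 -1.472 -0.634
v -2.29 -2.558 -0.022
v -2.829 -1.602 -0.847
v -2.311 -2.687 -0.234
v -2.755 -1.691 -1.067
v -2.236 -2.776 -0.455
v -2.598 -1.724 -1.259
v -2.079 -2.809 -0.646
v -2.386 -1.695 -1.387
v -1.867 -2.781 -0.775
v -2.156 -1.61 -1.431
v -1.637 -2.695 -0.818
v -1.947 -1.482 -1.382
v -1.428 -2.568 -0.77
v -1.795 -1.335 -1.249
v -1.277 -2.421 -0.637
v -1.728 -1.193 -1.056
v -1.209 -2.279 -0.443
v -1.755 -1.082 -0.834
v -1.237 -2.167 -0.222
v -1.874 -1.019 -0.623
v -1.355 -2.105 -0.011
v -1.434 -0.133 -3.857
v -1.047 0.176 -4.511
v -1.258 1.361 -4.076
v -1.646 1.053 -3.423
v -1.538 0.131 -4.627
v -1.75 1.316 -4.192
v -1.99 -0.015 -4.449
v -2.201 1.17 -4.014
v -2.229 -0.206 -4.045
v -2.441 0.979 -3.611
v -2.165 -0.369 -3.57
v -2.377 0.817 -3.135
v -1.822 -0.441 -3.204
v -2.033 0.744 -2.769
v -1.33 -0.396 -3.088
v -1.542 0.789 -2.653
v -0.879 -0.25 -3.266
v -1.09 0.935 -2.831
v -0.639 -0.059 -3.669
v -0.851 1.126 -3.235
v -0.703 0.103 -4.145
v -0.915 1.289 -3.71
v -4.027 -3.332 0.516
v -3.398 -4.174 0.764
v -2.864 -3.59 1.392
v -3.493 -2.748 1.144
v -3.171 -3.978 0.389
v -2.637 -3.394 1.017
v -3.113 -3.654 0.039
v -2.579 -3.07 0.666
v -3.237 -3.266 -0.217
v -2.703 -2.682 0.411
v -3.517 -2.891 -0.328
v -2.983 -2.307 0.3
v -3.898 -2.604 -0.271
v -3.364 -2.02 0.357
v -4.304 -2.461 -0.059
v -3.771 -1.877 0.569
v -4.656 -2.49 0.268
v -4.122 -1.906 0.896
v -4.883 -2.686 0.643
v -4.349 -2.102 1.271
v -4.941 -3.01 0.994
v -4.407 -2.426 1.621
v -4.817 -3.398 1.249
v -4.283 -2.814 1.877
v -4.537 -3.773 1.36
v -4.003 -3.189 1.988
v -4.156 -4.06 1.303
v -3.622 -3.476 1.931
v -3.749 -4.203 1.091
v -3.216 -3.619 1.719
f 2 4 1
f 5 2 1
f 1 4 3
f 3 5 1
f 2 8 4
f 6 2 5
f 6 8 2
f 4 8 3
f 7 5 3
f 3 8 7
f 7 6 5
f 8 6 7
f 10 12 9
f 13 10 9
f 9 12 11
f 11 13 9
f 10 16 12
f 14 10 13
f 14 16 10
f 12 16 11
f 15 13 11
f 11 16 15
f 15 14 13
f 16 14 15
f 18 17 21
f 18 21 19
f 19 21 22
f 19 22 20
f 21 17 23
f 21 23 22
f 22 23 24
f 22 24 20
f 23 17 25
f 23 25 24
f 24 25 26
f 24 26 20
f 25 17 27
f 25 27 26
f 26 27 28
f 26 28 20
f 27 17 29
f 27 29 28
f 28 29 30
f 28 30 20
f 29 17 31
f 29 31 30
f 30 31 32
f 30 32 20
f 31 17 33
f 31 33 32
f 32 33 34
f 32 34 20
f 33 17 35
f 33 35 34
f 34 35 36
f 34 36 20
f 35 17 37
f 35 37 36
f 36 37 38
f 36 38 20
f 37 17 39
f 37 39 38
f 38 39 40
f 38 40 20
f 39 17 41
f 39 41 40
f 40 41 42
f 40 42 20
f 41 17 43
f 41 43 42
f 42 43 44
f 42 44 20
f 43 17 45
f 43 45 44
f 44 45 46
f 44 46 20
f 45 17 47
f 45 47 46
f 46 47 48
f 46 48 20
f 47 17 18
f 47 18 48
f 48 18 19
f 48 19 20
f 50 49 53
f 50 53 51
f 51 53 54
f 51 54 52
f 53 49 55
f 53 55 54
f 54 55 56
f 54 56 52
f 55 49 57
f 55 57 56
f 56 57 58
f 56 58 52
f 57 49 59
f 57 59 58
f 58 59 60
f 58 60 52
f 59 49 61
f 59 61 60
f 60 61 62
f 60 62 52
f 61 49 63
f 61 63 62
f 62 63 64
f 62 64 52
f 63 49 65
f 63 65 64
f 64 65 66
f 64 66 52
f 65 49 67
f 65 67 66
f 66 67 68
f 66 68 52
f 67 49 69
f 67 69 68
f 68 69 70
f 68 70 52
f 69 49 50
f 69 50 70
f 70 50 51
f 70 51 52
f 72 71 75
f 72 75 73
f 73 75 76
f 73 76 74
f 75 71 77
f 75 77 76
f 76 77 78
f 76 78 74
f 77 71 79
f 77 79 78
f 78 79 80
f 78 80 74
f 79 71 81
f 79 81 80
f 80 81 82
f 80 82 74
f 81 71 83
f 81 83 82
f 82 83 84
f 82 84 74
f 83 71 85
f 83 85 84
f 84 85 86
f 84 86 74
f 85 71 87
f 85 87 86
f 86 87 88
f 86 88 74
f 87 71 89
f 87 89 88
f 88 89 90
f 88 90 74
f 89 71 91
f 89 91 90
f 90 91 92
f 90 92 74
f 91 71 93
f 91 93 92
f 92 93 94
f 92 94 74
f 93 71 95
f 93 95 94
f 94 95 96
f 94 96 74
f 95 71 97
f 95 97 96
f 96 97 98
f 96 98 74
f 97 71 99
f 97 99 98
f 98 99 100
f 98 100 74
f 99 71 72
f 99 72 100
f 100 72 73
f 100 73 74



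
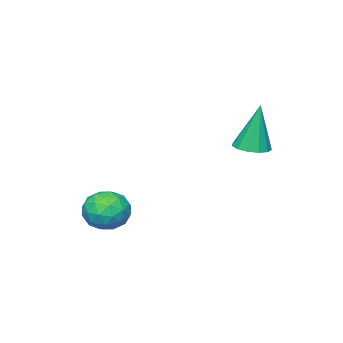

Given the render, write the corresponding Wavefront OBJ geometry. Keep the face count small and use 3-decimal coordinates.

v -1.633 3.169 -0.24
v -1.094 2.765 -0.144
v -1.807 3.391 1.68
v -0.958 3.122 -0.173
v -1.036 3.494 -0.223
v -1.304 3.762 -0.279
v -1.676 3.843 -0.322
v -2.034 3.709 -0.339
v -2.266 3.404 -0.324
v -2.296 3.024 -0.283
v -2.116 2.69 -0.228
v -1.783 2.508 -0.177
v -1.402 2.536 -0.145
v 2.201 0.983 -3.292
v 2.884 1.09 -2.725
v 2.016 -0.37 -2.815
v 2.699 -0.263 -2.248
v 1.935 0.183 -2.117
v 2.05 1.019 -2.412
v 2.85 -0.299 -3.128
v 2.965 0.537 -3.423
v 3.285 0.297 -2.624
v 2.72 0.595 -1.999
v 2.18 0.125 -3.541
v 1.615 0.423 -2.916
v 2.559 1.155 -3.051
v 2.341 -0.435 -2.489
v 1.893 -0.173 -2.412
v 2.294 -0.11 -2.079
v 2.068 1.113 -2.866
v 2.47 1.176 -2.533
v 1.912 0.643 -2.176
v 2.43 -0.456 -3.007
v 2.832 -0.393 -2.674
v 2.606 0.83 -3.461
v 3.007 0.893 -3.128
v 2.988 0.077 -3.364
v 3.196 0.752 -2.658
v 3.087 -0.043 -2.377
v 3.176 -0.064 -2.895
v 3.243 0.427 -3.068
v 2.863 0.927 -2.29
v 2.755 0.132 -2.01
v 2.306 0.394 -1.933
v 2.373 0.886 -2.106
v 3.099 0.461 -2.231
v 2.145 0.588 -3.53
v 2.037 -0.207 -3.25
v 2.527 -0.166 -3.434
v 2.594 0.326 -3.607
v 1.813 0.763 -3.163
v 1.704 -0.032 -2.882
v 1.657 0.293 -2.472
v 1.724 0.784 -2.645
v 1.801 0.259 -3.309
f 2 1 4
f 2 4 3
f 4 1 5
f 4 5 3
f 5 1 6
f 5 6 3
f 6 1 7
f 6 7 3
f 7 1 8
f 7 8 3
f 8 1 9
f 8 9 3
f 9 1 10
f 9 10 3
f 10 1 11
f 10 11 3
f 11 1 12
f 11 12 3
f 12 1 13
f 12 13 3
f 13 1 2
f 13 2 3
f 14 51 30
f 51 25 54
f 30 54 19
f 51 54 30
f 14 30 26
f 30 19 31
f 26 31 15
f 30 31 26
f 14 26 35
f 26 15 36
f 35 36 21
f 26 36 35
f 14 35 47
f 35 21 50
f 47 50 24
f 35 50 47
f 14 47 51
f 47 24 55
f 51 55 25
f 47 55 51
f 15 31 42
f 31 19 45
f 42 45 23
f 31 45 42
f 19 54 32
f 54 25 53
f 32 53 18
f 54 53 32
f 25 55 52
f 55 24 48
f 52 48 16
f 55 48 52
f 24 50 49
f 50 21 37
f 49 37 20
f 50 37 49
f 21 36 41
f 36 15 38
f 41 38 22
f 36 38 41
f 17 43 29
f 43 23 44
f 29 44 18
f 43 44 29
f 17 29 27
f 29 18 28
f 27 28 16
f 29 28 27
f 17 27 34
f 27 16 33
f 34 33 20
f 27 33 34
f 17 34 39
f 34 20 40
f 39 40 22
f 34 40 39
f 17 39 43
f 39 22 46
f 43 46 23
f 39 46 43
f 18 44 32
f 44 23 45
f 32 45 19
f 44 45 32
f 16 28 52
f 28 18 53
f 52 53 25
f 28 53 52
f 20 33 49
f 33 16 48
f 49 48 24
f 33 48 49
f 22 40 41
f 40 20 37
f 41 37 21
f 40 37 41
f 23 46 42
f 46 22 38
f 42 38 15
f 46 38 42



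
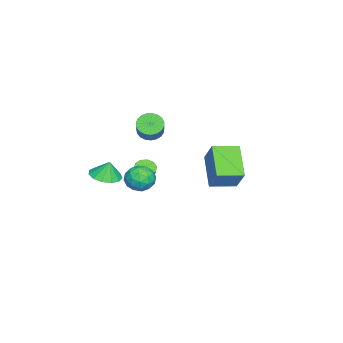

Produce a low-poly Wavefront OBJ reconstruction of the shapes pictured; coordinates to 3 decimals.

v -2.84 -2.199 -0.698
v -2.315 -2.017 -1.287
v -1.234 -1.719 -0.231
v -1.76 -1.901 0.358
v -2.457 -1.718 -1.225
v -1.377 -1.42 -0.169
v -2.666 -1.502 -1.073
v -1.586 -1.204 -0.017
v -2.905 -1.407 -0.855
v -1.825 -1.109 0.201
v -3.133 -1.449 -0.611
v -2.053 -1.151 0.446
v -3.31 -1.62 -0.381
v -2.23 -1.322 0.675
v -3.406 -1.892 -0.206
v -2.325 -1.594 0.85
v -3.404 -2.217 -0.117
v -2.323 -1.918 0.94
v -3.304 -2.538 -0.127
v -2.224 -2.24 0.929
v -3.125 -2.801 -0.237
v -2.044 -2.503 0.819
v -2.896 -2.96 -0.426
v -1.815 -2.662 0.63
v -2.657 -2.987 -0.663
v -1.577 -2.689 0.394
v -2.45 -2.878 -0.905
v -1.37 -2.58 0.151
v -2.311 -2.652 -1.112
v -1.231 -2.354 -0.055
v -2.263 -2.347 -1.247
v -1.183 -2.049 -0.191
v -2.197 -2.549 -4.538
v -1.649 -2.87 -4.718
v -0.896 -2.412 -3.241
v -1.443 -2.091 -3.062
v -1.619 -2.486 -4.852
v -0.866 -2.028 -3.375
v -1.811 -2.126 -4.866
v -1.057 -1.668 -3.39
v -2.149 -1.927 -4.755
v -1.396 -1.469 -3.278
v -2.506 -1.966 -4.561
v -1.753 -1.508 -3.084
v -2.744 -2.228 -4.359
v -1.991 -1.77 -2.882
v -2.774 -2.612 -4.225
v -2.021 -2.154 -2.748
v -2.583 -2.972 -4.21
v -1.829 -2.514 -2.734
v -2.244 -3.171 -4.322
v -1.491 -2.713 -2.845
v -1.887 -3.132 -4.516
v -1.134 -2.674 -3.039
v 1.969 -3.44 -2.014
v 2.834 -3.863 -1.897
v 1.951 -3.18 -0.946
v 2.934 -3.34 -2.022
v 2.727 -2.849 -2.145
v 2.28 -2.546 -2.226
v 1.734 -2.526 -2.24
v 1.263 -2.796 -2.182
v 1.015 -3.271 -2.071
v 1.071 -3.799 -1.942
v 1.412 -4.213 -1.836
v 1.929 -4.382 -1.787
v 2.459 -4.251 -1.809
v 3.879 2.96 -0.895
v 2.273 2.294 0.403
v 3.182 4.312 -1.064
v 1.576 3.646 0.234
v 4.764 3.594 0.526
v 3.158 2.928 1.824
v 4.067 4.946 0.357
v 2.461 4.28 1.655
v 3.241 -0.743 -0.287
v 3.652 -0.04 -0.727
v 4.208 -1.7 -0.913
v 4.619 -0.997 -1.353
v 4.694 -1.074 -0.434
v 4.096 -0.483 -0.047
v 3.764 -1.257 -1.593
v 3.166 -0.666 -1.206
v 3.975 -0.358 -1.534
v 4.55 -0.245 -0.818
v 3.31 -1.495 -0.822
v 3.885 -1.382 -0.106
v 3.362 -0.308 -0.452
v 4.498 -1.432 -1.188
v 4.542 -1.478 -0.647
v 4.784 -1.065 -0.906
v 3.623 -0.568 -0.053
v 3.864 -0.155 -0.311
v 4.477 -0.763 -0.139
v 3.996 -1.585 -1.329
v 4.237 -1.172 -1.587
v 3.076 -0.675 -0.734
v 3.318 -0.262 -0.993
v 3.383 -0.977 -1.501
v 3.793 -0.081 -1.185
v 4.361 -0.644 -1.553
v 3.858 -0.796 -1.694
v 3.507 -0.449 -1.467
v 4.131 -0.015 -0.765
v 4.699 -0.577 -1.132
v 4.743 -0.623 -0.592
v 4.392 -0.275 -0.365
v 4.32 -0.202 -1.239
v 3.161 -1.163 -0.508
v 3.729 -1.725 -0.875
v 3.468 -1.465 -1.275
v 3.117 -1.117 -1.048
v 3.499 -1.096 -0.087
v 4.067 -1.659 -0.455
v 4.353 -1.291 -0.173
v 4.002 -0.944 0.054
v 3.54 -1.538 -0.401
f 2 1 5
f 2 5 3
f 3 5 6
f 3 6 4
f 5 1 7
f 5 7 6
f 6 7 8
f 6 8 4
f 7 1 9
f 7 9 8
f 8 9 10
f 8 10 4
f 9 1 11
f 9 11 10
f 10 11 12
f 10 12 4
f 11 1 13
f 11 13 12
f 12 13 14
f 12 14 4
f 13 1 15
f 13 15 14
f 14 15 16
f 14 16 4
f 15 1 17
f 15 17 16
f 16 17 18
f 16 18 4
f 17 1 19
f 17 19 18
f 18 19 20
f 18 20 4
f 19 1 21
f 19 21 20
f 20 21 22
f 20 22 4
f 21 1 23
f 21 23 22
f 22 23 24
f 22 24 4
f 23 1 25
f 23 25 24
f 24 25 26
f 24 26 4
f 25 1 27
f 25 27 26
f 26 27 28
f 26 28 4
f 27 1 29
f 27 29 28
f 28 29 30
f 28 30 4
f 29 1 31
f 29 31 30
f 30 31 32
f 30 32 4
f 31 1 2
f 31 2 32
f 32 2 3
f 32 3 4
f 34 33 37
f 34 37 35
f 35 37 38
f 35 38 36
f 37 33 39
f 37 39 38
f 38 39 40
f 38 40 36
f 39 33 41
f 39 41 40
f 40 41 42
f 40 42 36
f 41 33 43
f 41 43 42
f 42 43 44
f 42 44 36
f 43 33 45
f 43 45 44
f 44 45 46
f 44 46 36
f 45 33 47
f 45 47 46
f 46 47 48
f 46 48 36
f 47 33 49
f 47 49 48
f 48 49 50
f 48 50 36
f 49 33 51
f 49 51 50
f 50 51 52
f 50 52 36
f 51 33 53
f 51 53 52
f 52 53 54
f 52 54 36
f 53 33 34
f 53 34 54
f 54 34 35
f 54 35 36
f 56 55 58
f 56 58 57
f 58 55 59
f 58 59 57
f 59 55 60
f 59 60 57
f 60 55 61
f 60 61 57
f 61 55 62
f 61 62 57
f 62 55 63
f 62 63 57
f 63 55 64
f 63 64 57
f 64 55 65
f 64 65 57
f 65 55 66
f 65 66 57
f 66 55 67
f 66 67 57
f 67 55 56
f 67 56 57
f 69 71 68
f 72 69 68
f 68 71 70
f 70 72 68
f 69 75 71
f 73 69 72
f 73 75 69
f 71 75 70
f 74 72 70
f 70 75 74
f 74 73 72
f 75 73 74
f 76 113 92
f 113 87 116
f 92 116 81
f 113 116 92
f 76 92 88
f 92 81 93
f 88 93 77
f 92 93 88
f 76 88 97
f 88 77 98
f 97 98 83
f 88 98 97
f 76 97 109
f 97 83 112
f 109 112 86
f 97 112 109
f 76 109 113
f 109 86 117
f 113 117 87
f 109 117 113
f 77 93 104
f 93 81 107
f 104 107 85
f 93 107 104
f 81 116 94
f 116 87 115
f 94 115 80
f 116 115 94
f 87 117 114
f 117 86 110
f 114 110 78
f 117 110 114
f 86 112 111
f 112 83 99
f 111 99 82
f 112 99 111
f 83 98 103
f 98 77 100
f 103 100 84
f 98 100 103
f 79 105 91
f 105 85 106
f 91 106 80
f 105 106 91
f 79 91 89
f 91 80 90
f 89 90 78
f 91 90 89
f 79 89 96
f 89 78 95
f 96 95 82
f 89 95 96
f 79 96 101
f 96 82 102
f 101 102 84
f 96 102 101
f 79 101 105
f 101 84 108
f 105 108 85
f 101 108 105
f 80 106 94
f 106 85 107
f 94 107 81
f 106 107 94
f 78 90 114
f 90 80 115
f 114 115 87
f 90 115 114
f 82 95 111
f 95 78 110
f 111 110 86
f 95 110 111
f 84 102 103
f 102 82 99
f 103 99 83
f 102 99 103
f 85 108 104
f 108 84 100
f 104 100 77
f 108 100 104

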